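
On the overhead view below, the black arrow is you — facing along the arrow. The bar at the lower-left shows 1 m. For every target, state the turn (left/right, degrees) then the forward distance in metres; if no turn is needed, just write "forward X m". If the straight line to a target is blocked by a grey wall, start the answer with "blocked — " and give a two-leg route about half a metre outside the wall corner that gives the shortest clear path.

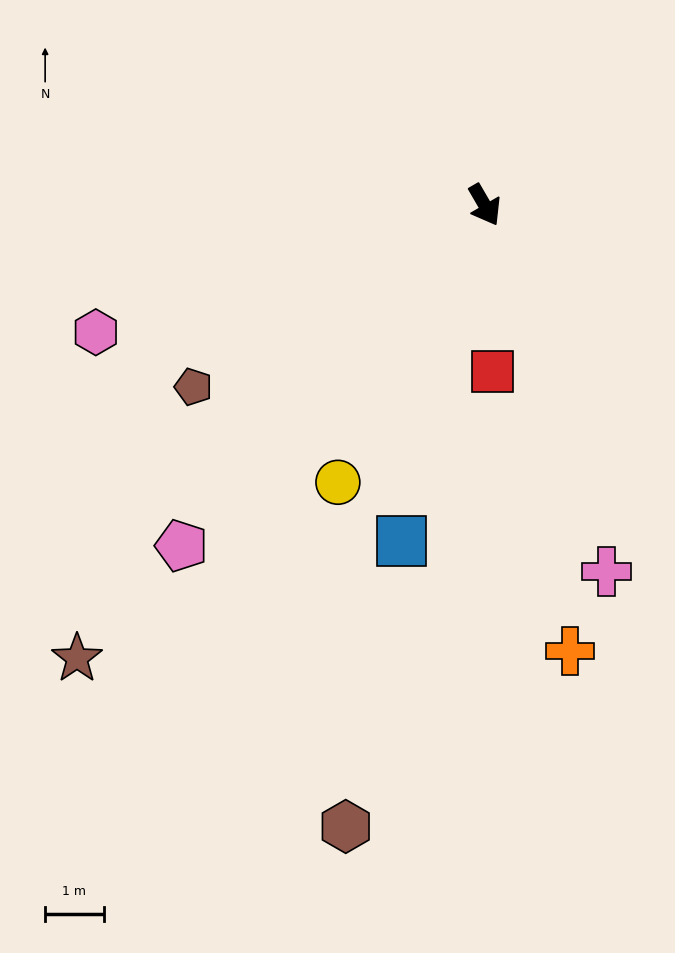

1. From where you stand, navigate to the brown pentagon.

turn right 88°, forward 5.9 m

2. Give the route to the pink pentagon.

turn right 72°, forward 7.8 m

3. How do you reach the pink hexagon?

turn right 102°, forward 7.0 m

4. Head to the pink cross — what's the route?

turn right 12°, forward 6.6 m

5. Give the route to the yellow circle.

turn right 58°, forward 5.4 m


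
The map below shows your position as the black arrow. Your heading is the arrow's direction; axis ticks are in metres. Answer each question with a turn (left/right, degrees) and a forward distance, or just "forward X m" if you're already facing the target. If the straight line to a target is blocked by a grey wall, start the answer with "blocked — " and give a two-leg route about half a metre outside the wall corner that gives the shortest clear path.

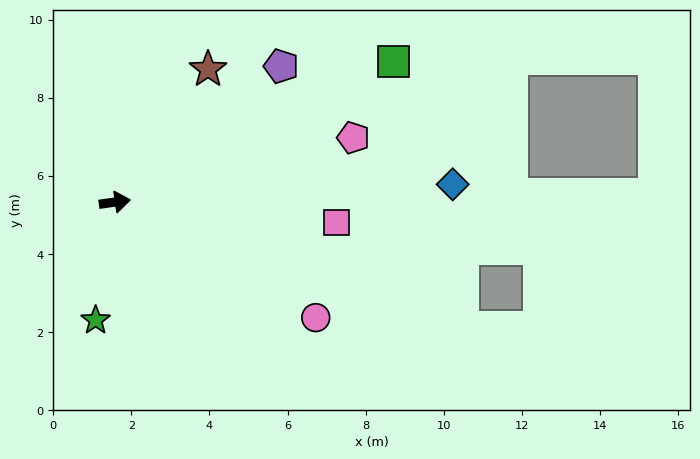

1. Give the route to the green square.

turn left 19°, forward 8.0 m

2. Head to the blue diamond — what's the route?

turn right 5°, forward 8.7 m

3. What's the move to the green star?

turn right 107°, forward 3.1 m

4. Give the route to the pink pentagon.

turn left 7°, forward 6.3 m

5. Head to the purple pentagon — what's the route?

turn left 31°, forward 5.5 m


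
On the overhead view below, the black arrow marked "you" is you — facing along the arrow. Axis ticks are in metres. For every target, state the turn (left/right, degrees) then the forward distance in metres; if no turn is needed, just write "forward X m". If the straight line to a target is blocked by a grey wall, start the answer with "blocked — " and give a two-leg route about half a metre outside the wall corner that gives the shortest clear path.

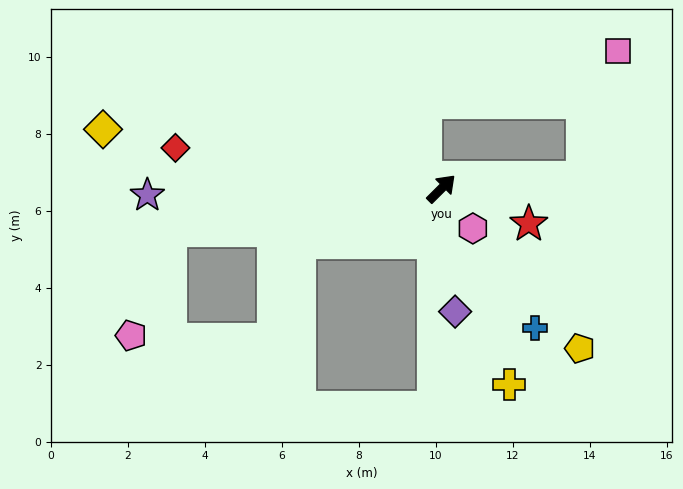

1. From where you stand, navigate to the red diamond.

turn left 126°, forward 7.0 m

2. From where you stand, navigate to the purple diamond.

turn right 128°, forward 3.2 m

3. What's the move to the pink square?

blocked — turn right 40°, forward 3.7 m, then turn left 69°, forward 3.4 m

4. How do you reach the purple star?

turn left 136°, forward 7.6 m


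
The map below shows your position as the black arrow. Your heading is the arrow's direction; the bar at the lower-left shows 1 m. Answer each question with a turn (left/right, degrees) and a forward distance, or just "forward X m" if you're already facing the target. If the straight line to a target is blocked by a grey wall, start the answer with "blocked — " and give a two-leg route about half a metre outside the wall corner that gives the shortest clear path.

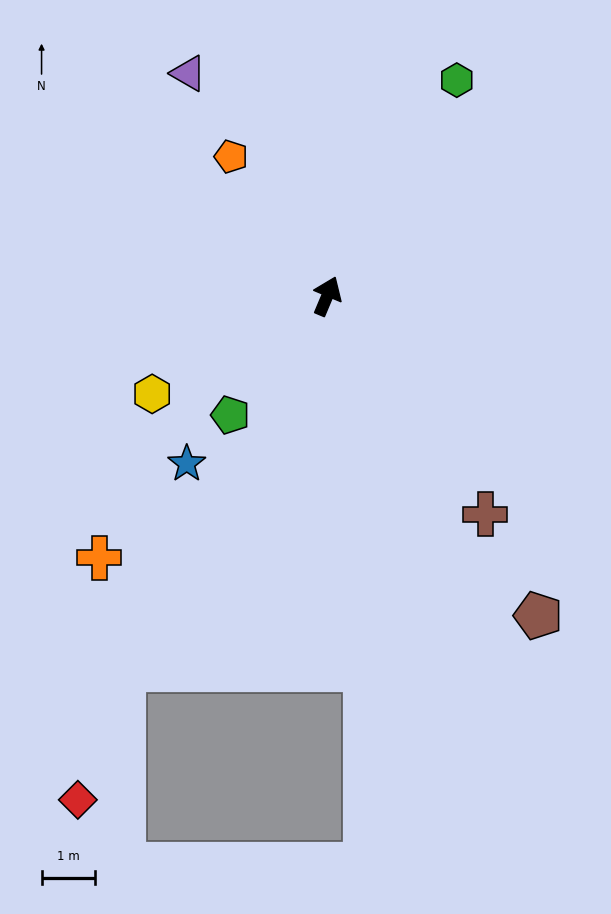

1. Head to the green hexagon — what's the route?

turn right 8°, forward 4.7 m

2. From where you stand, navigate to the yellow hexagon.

turn left 142°, forward 3.7 m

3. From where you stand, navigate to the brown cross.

turn right 121°, forward 5.0 m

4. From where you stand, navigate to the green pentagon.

turn left 164°, forward 2.9 m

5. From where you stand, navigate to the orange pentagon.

turn left 57°, forward 3.2 m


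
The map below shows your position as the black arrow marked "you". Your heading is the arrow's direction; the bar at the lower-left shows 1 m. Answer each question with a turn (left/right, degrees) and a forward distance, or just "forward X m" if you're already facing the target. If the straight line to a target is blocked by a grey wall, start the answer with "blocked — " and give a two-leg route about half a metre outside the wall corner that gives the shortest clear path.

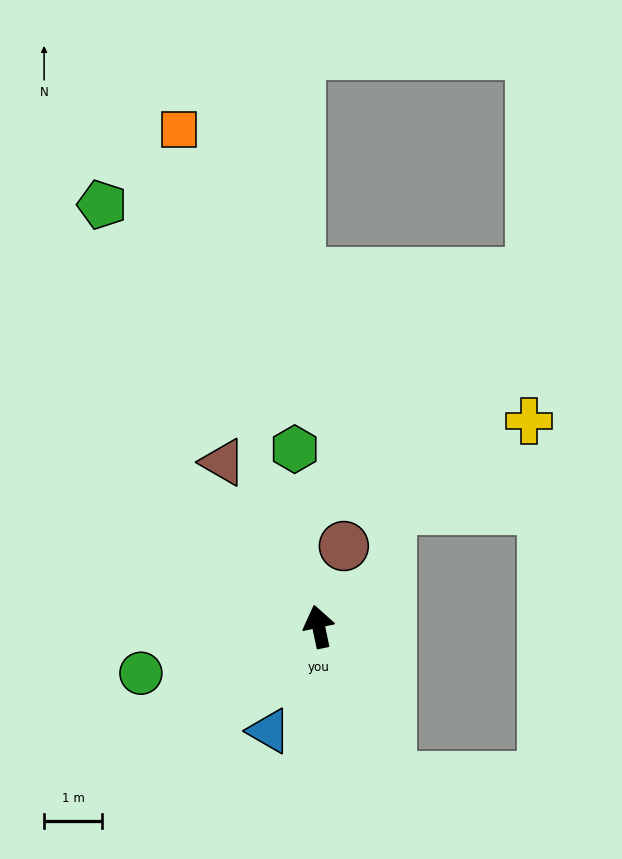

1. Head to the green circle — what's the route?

turn left 93°, forward 3.2 m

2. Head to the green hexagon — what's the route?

turn right 4°, forward 3.1 m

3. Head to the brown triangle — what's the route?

turn left 18°, forward 3.3 m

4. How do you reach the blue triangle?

turn left 143°, forward 2.0 m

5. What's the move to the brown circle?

turn right 29°, forward 1.5 m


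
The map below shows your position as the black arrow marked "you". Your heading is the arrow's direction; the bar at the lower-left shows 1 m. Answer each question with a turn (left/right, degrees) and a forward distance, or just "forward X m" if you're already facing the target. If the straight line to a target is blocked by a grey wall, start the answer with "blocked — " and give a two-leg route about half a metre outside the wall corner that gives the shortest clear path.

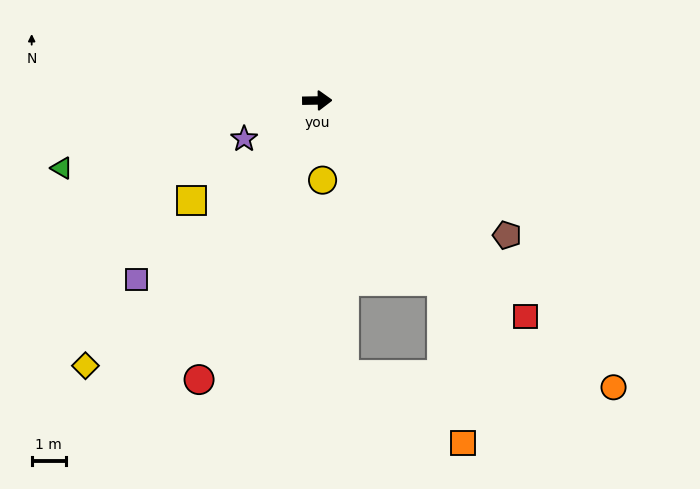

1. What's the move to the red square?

turn right 47°, forward 8.7 m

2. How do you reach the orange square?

blocked — turn right 57°, forward 6.4 m, then turn right 26°, forward 4.7 m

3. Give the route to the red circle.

turn right 114°, forward 8.8 m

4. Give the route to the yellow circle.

turn right 87°, forward 2.3 m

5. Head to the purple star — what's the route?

turn right 153°, forward 2.4 m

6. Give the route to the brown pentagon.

turn right 36°, forward 6.8 m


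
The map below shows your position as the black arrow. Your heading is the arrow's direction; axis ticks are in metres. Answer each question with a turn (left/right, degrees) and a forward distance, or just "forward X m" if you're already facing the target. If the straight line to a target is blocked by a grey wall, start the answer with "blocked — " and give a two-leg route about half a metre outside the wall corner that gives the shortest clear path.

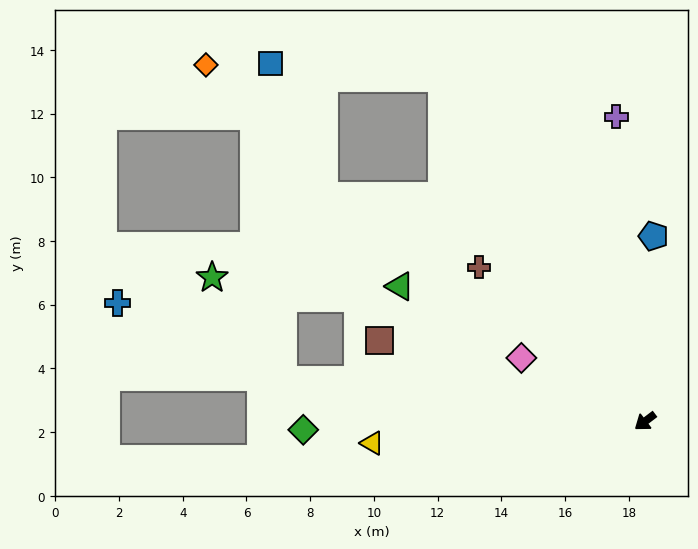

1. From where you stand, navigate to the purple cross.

turn right 122°, forward 9.6 m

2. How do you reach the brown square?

turn right 54°, forward 8.7 m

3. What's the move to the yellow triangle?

turn right 33°, forward 8.6 m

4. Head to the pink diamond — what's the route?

turn right 64°, forward 4.4 m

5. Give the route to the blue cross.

blocked — turn right 44°, forward 11.4 m, then turn right 18°, forward 5.7 m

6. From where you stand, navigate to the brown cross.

turn right 80°, forward 7.1 m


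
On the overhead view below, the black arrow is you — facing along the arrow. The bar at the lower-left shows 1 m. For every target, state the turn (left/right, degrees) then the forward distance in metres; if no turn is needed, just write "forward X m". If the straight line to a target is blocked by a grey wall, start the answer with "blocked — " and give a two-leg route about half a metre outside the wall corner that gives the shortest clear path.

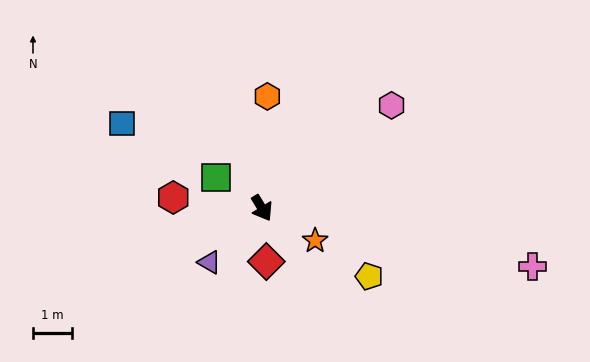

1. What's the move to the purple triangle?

turn right 75°, forward 1.9 m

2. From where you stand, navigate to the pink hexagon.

turn left 97°, forward 4.2 m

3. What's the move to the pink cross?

turn left 47°, forward 7.0 m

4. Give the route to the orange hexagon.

turn left 146°, forward 2.8 m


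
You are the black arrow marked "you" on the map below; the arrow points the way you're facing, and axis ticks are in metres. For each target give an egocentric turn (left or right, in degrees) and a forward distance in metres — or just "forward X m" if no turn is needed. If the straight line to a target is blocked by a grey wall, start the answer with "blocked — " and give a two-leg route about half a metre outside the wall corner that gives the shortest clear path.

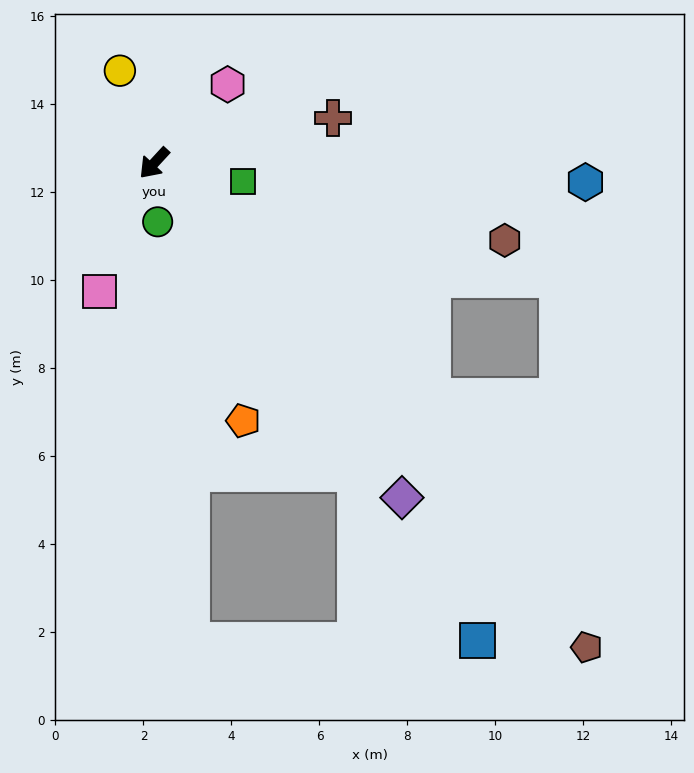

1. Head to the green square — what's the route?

turn left 121°, forward 2.1 m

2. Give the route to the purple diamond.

turn left 79°, forward 9.5 m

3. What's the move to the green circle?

turn left 46°, forward 1.3 m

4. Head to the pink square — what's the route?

turn left 20°, forward 3.2 m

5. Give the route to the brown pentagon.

turn left 84°, forward 14.8 m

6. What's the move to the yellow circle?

turn right 117°, forward 2.2 m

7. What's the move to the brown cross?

turn left 147°, forward 4.2 m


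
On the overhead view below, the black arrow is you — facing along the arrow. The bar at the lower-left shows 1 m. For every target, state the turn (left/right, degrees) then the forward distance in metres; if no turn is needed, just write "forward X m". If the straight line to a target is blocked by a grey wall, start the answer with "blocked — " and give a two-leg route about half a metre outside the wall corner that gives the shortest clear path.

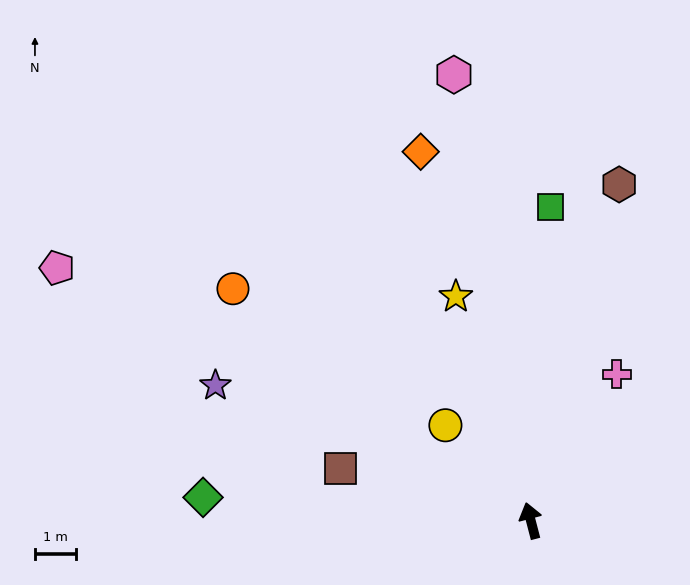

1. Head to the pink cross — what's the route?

turn right 45°, forward 4.1 m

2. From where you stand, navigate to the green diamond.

turn left 71°, forward 8.0 m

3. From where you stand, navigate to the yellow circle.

turn left 27°, forward 3.1 m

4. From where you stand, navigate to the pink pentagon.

turn left 47°, forward 13.1 m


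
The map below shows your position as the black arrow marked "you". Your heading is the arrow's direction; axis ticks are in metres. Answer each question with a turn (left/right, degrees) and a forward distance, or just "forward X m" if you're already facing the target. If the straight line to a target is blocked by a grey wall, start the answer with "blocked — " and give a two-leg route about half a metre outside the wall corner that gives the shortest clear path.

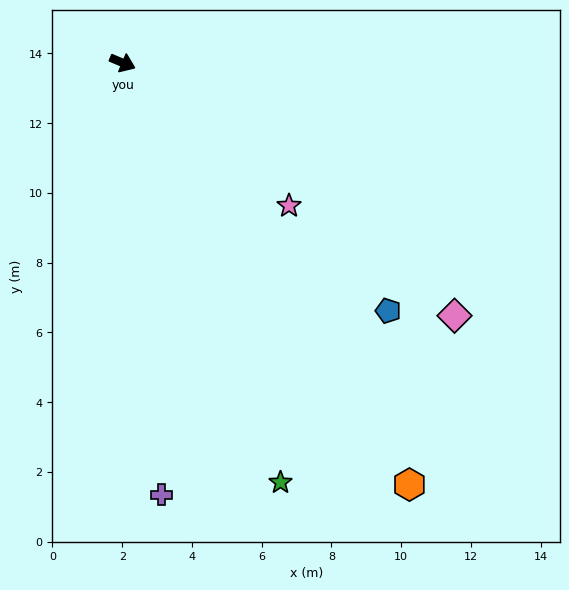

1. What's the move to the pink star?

turn right 18°, forward 6.3 m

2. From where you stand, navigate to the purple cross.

turn right 62°, forward 12.4 m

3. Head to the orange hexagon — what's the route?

turn right 33°, forward 14.6 m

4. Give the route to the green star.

turn right 47°, forward 12.9 m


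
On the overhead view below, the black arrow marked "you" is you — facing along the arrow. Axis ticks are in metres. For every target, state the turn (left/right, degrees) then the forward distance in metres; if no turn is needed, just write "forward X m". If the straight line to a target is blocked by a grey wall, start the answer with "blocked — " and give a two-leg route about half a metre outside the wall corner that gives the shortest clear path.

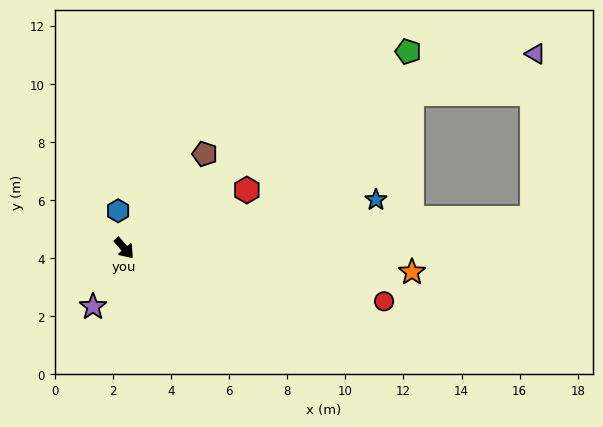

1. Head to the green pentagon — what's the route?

turn left 84°, forward 11.9 m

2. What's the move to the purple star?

turn right 69°, forward 2.3 m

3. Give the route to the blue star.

turn left 60°, forward 8.8 m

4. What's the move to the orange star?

turn left 45°, forward 9.9 m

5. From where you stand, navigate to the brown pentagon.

turn left 99°, forward 4.3 m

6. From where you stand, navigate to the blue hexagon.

turn left 149°, forward 1.3 m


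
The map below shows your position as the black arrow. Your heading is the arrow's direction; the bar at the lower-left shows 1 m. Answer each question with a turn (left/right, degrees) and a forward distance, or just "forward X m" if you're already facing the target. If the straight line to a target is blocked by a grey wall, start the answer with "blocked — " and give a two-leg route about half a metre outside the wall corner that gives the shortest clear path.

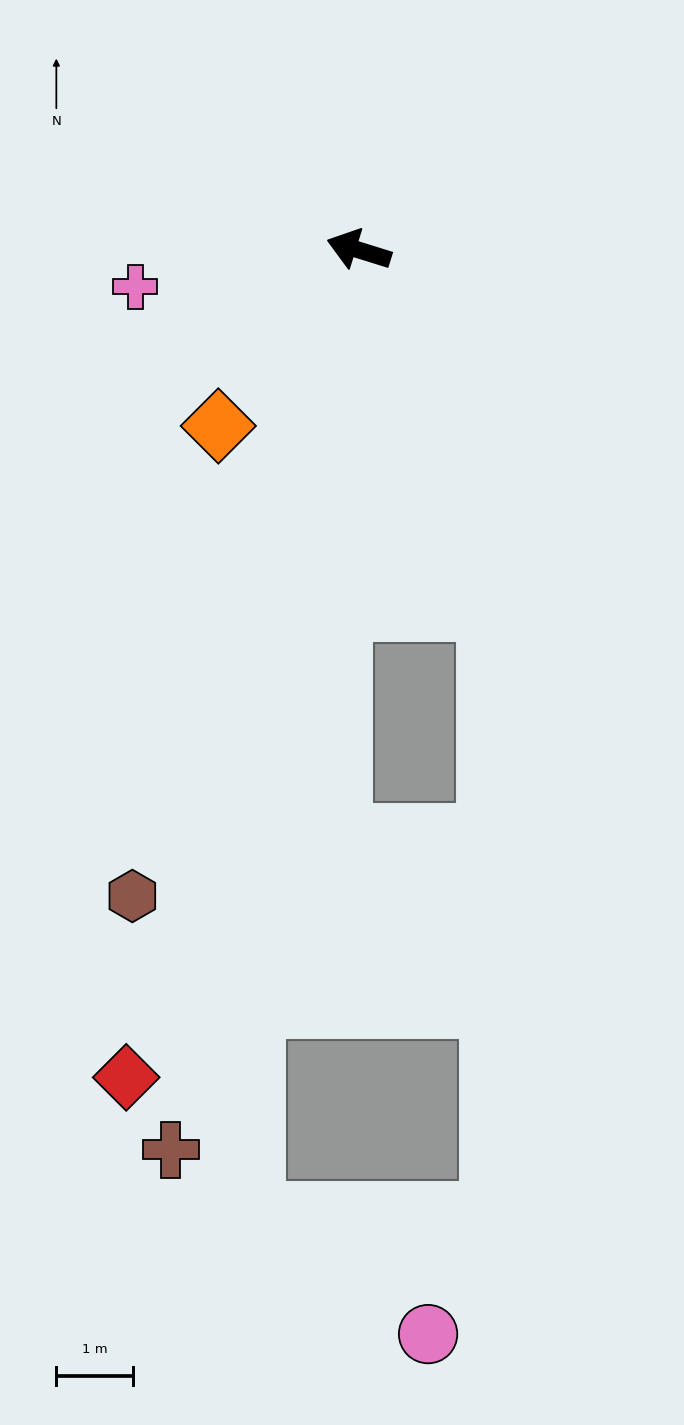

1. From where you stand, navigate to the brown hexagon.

turn left 88°, forward 9.0 m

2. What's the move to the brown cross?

turn left 96°, forward 12.1 m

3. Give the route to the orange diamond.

turn left 69°, forward 3.0 m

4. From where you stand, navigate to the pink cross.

turn left 27°, forward 3.0 m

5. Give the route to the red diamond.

turn left 92°, forward 11.3 m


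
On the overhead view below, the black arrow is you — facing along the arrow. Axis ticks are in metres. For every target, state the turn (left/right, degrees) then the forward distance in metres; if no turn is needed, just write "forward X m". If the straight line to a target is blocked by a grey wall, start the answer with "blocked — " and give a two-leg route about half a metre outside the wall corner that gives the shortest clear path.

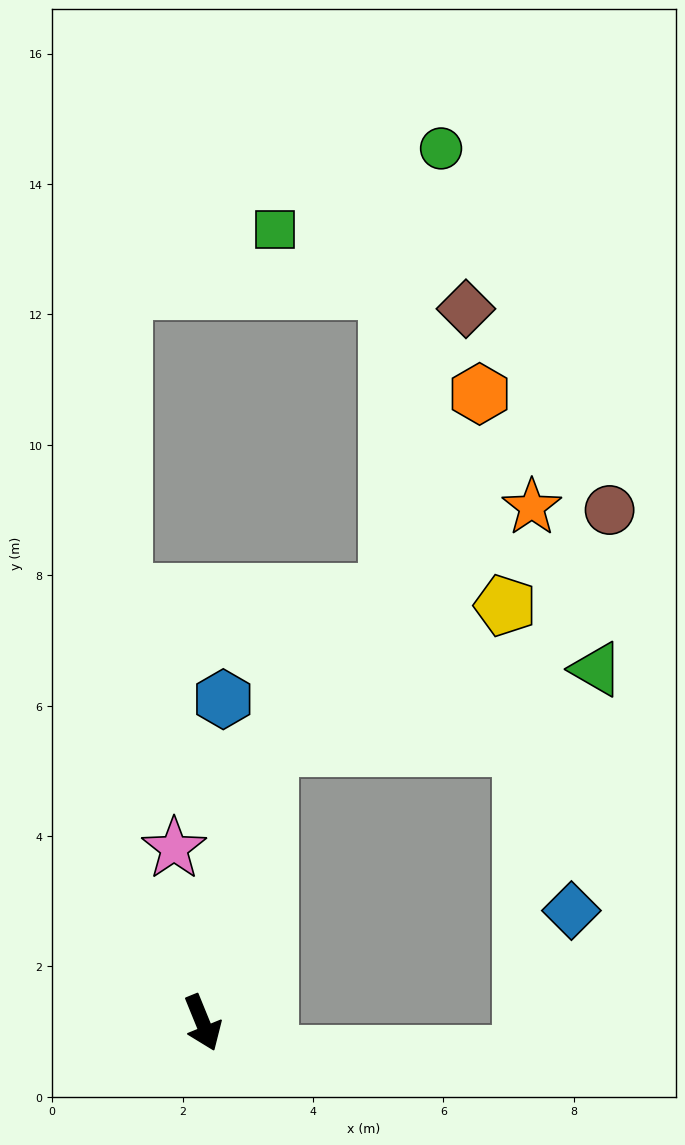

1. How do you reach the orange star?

blocked — turn left 144°, forward 4.3 m, then turn right 34°, forward 5.5 m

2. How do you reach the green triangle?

blocked — turn left 144°, forward 4.3 m, then turn right 63°, forward 5.1 m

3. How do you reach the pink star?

turn left 167°, forward 2.7 m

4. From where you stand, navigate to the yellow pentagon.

blocked — turn left 144°, forward 4.3 m, then turn right 45°, forward 4.2 m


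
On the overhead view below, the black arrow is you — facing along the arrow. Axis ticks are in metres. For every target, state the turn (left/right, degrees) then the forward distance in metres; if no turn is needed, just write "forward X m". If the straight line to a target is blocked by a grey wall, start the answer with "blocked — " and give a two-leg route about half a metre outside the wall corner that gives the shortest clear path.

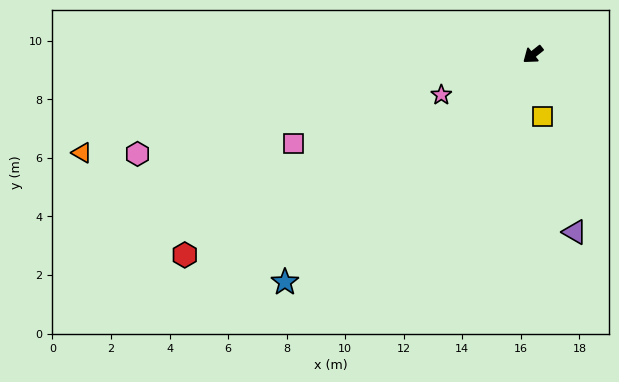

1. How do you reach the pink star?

turn right 15°, forward 3.4 m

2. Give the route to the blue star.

turn left 4°, forward 11.5 m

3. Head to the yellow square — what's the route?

turn left 60°, forward 2.2 m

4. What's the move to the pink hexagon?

turn right 24°, forward 13.9 m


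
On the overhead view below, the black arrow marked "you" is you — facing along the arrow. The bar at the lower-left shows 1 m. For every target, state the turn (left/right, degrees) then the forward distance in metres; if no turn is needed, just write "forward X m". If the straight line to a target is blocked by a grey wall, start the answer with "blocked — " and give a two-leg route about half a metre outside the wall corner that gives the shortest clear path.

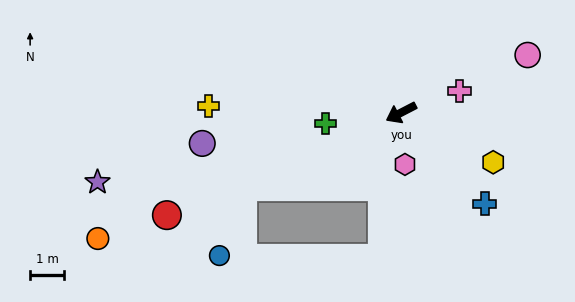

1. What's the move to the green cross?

turn right 19°, forward 2.2 m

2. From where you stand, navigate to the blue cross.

turn left 105°, forward 3.6 m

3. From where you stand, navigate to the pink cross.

turn left 173°, forward 1.8 m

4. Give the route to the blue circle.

blocked — turn right 2°, forward 5.1 m, then turn left 46°, forward 2.1 m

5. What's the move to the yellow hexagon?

turn left 124°, forward 3.1 m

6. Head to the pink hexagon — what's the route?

turn left 67°, forward 1.5 m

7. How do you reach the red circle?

turn right 4°, forward 7.5 m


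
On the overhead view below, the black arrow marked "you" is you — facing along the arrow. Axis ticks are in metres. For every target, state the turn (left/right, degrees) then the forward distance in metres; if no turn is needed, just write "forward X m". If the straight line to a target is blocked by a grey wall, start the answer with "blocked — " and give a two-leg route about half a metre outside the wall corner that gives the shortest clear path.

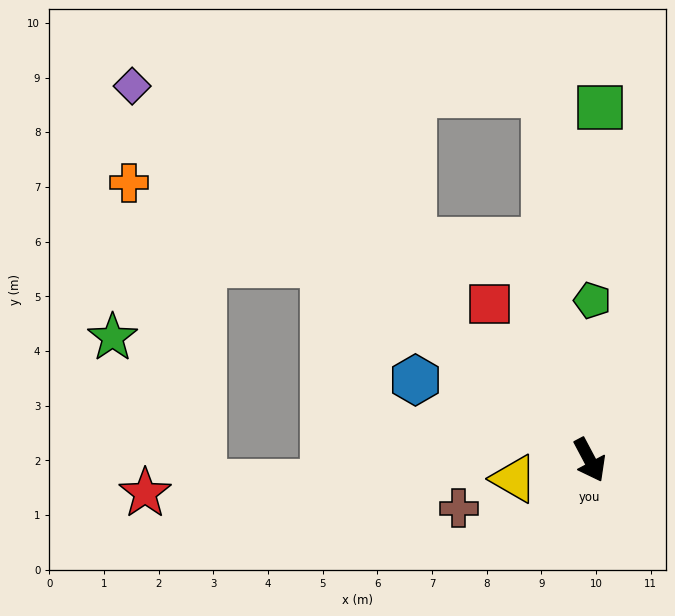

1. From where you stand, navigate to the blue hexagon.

turn right 143°, forward 3.5 m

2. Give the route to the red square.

turn right 175°, forward 3.4 m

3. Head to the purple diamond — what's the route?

turn right 157°, forward 10.8 m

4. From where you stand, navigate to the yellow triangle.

turn right 104°, forward 1.4 m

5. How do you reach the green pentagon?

turn left 151°, forward 2.9 m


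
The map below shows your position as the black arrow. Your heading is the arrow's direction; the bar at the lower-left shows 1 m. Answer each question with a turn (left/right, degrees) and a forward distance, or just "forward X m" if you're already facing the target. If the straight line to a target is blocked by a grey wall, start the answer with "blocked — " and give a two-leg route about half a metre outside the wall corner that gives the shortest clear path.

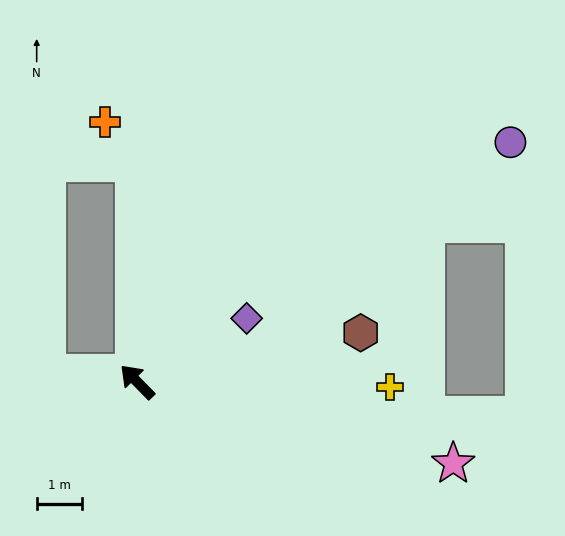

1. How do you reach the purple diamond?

turn right 104°, forward 2.8 m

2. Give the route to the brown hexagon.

turn right 122°, forward 5.0 m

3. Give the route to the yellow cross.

turn right 136°, forward 5.6 m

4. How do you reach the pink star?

turn right 149°, forward 7.2 m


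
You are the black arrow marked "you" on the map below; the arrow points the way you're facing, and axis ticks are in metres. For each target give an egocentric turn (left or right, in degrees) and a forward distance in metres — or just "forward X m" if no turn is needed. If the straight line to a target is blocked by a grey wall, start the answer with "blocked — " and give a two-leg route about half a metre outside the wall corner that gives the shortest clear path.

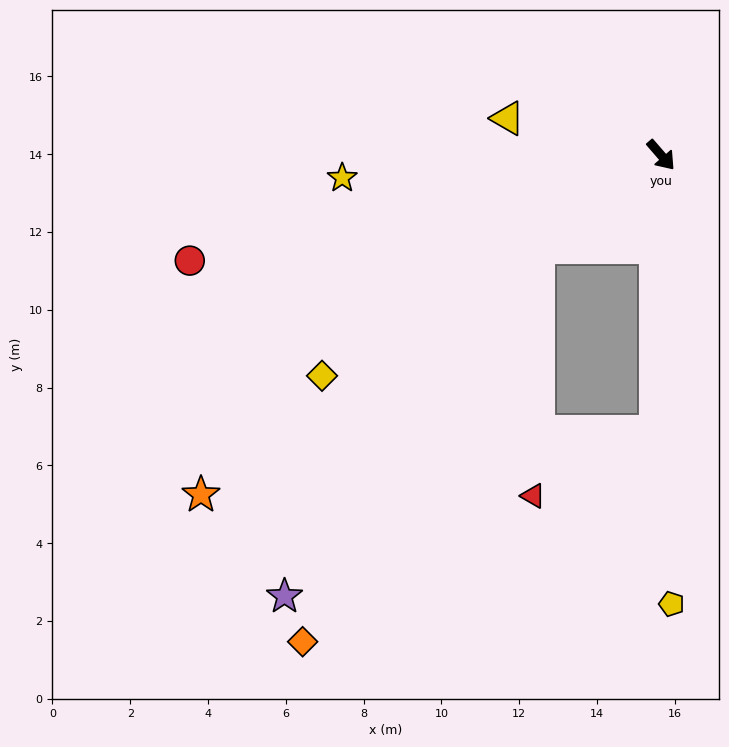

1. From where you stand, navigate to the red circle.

turn right 118°, forward 12.4 m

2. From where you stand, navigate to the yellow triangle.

turn right 144°, forward 4.1 m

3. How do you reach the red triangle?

blocked — turn right 94°, forward 3.9 m, then turn left 52°, forward 6.4 m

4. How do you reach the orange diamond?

blocked — turn right 94°, forward 3.9 m, then turn left 22°, forward 11.8 m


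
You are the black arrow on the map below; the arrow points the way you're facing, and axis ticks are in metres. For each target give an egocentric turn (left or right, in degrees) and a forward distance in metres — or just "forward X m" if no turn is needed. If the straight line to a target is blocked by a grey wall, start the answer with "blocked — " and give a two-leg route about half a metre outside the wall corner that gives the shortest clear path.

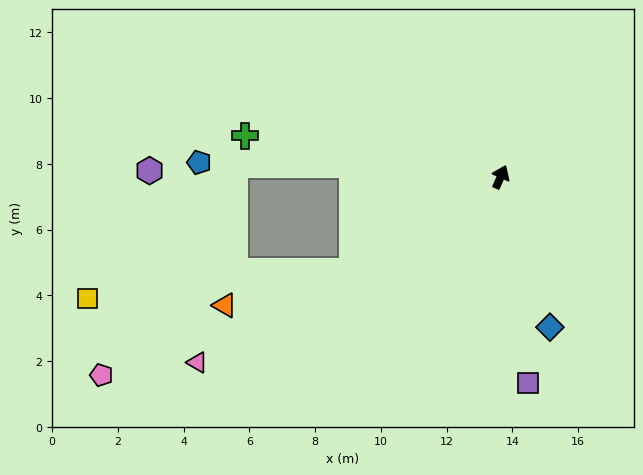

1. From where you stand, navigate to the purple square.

turn right 149°, forward 6.3 m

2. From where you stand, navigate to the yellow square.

blocked — turn left 146°, forward 5.3 m, then turn right 26°, forward 8.1 m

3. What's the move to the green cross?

turn left 105°, forward 7.9 m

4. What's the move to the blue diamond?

turn right 138°, forward 4.8 m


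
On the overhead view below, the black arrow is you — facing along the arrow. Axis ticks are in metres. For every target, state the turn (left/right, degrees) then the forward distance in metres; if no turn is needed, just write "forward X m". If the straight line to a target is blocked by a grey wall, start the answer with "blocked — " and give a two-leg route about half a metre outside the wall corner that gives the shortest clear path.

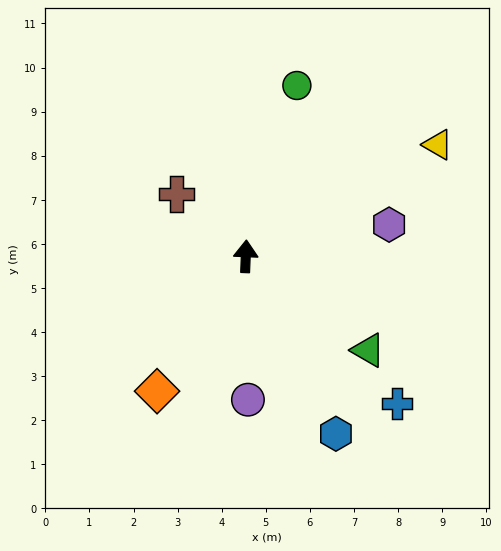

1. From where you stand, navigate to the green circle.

turn right 14°, forward 4.0 m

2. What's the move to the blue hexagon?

turn right 151°, forward 4.5 m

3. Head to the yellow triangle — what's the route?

turn right 58°, forward 5.0 m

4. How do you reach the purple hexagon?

turn right 75°, forward 3.3 m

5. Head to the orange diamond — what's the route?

turn left 149°, forward 3.7 m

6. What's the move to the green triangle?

turn right 125°, forward 3.5 m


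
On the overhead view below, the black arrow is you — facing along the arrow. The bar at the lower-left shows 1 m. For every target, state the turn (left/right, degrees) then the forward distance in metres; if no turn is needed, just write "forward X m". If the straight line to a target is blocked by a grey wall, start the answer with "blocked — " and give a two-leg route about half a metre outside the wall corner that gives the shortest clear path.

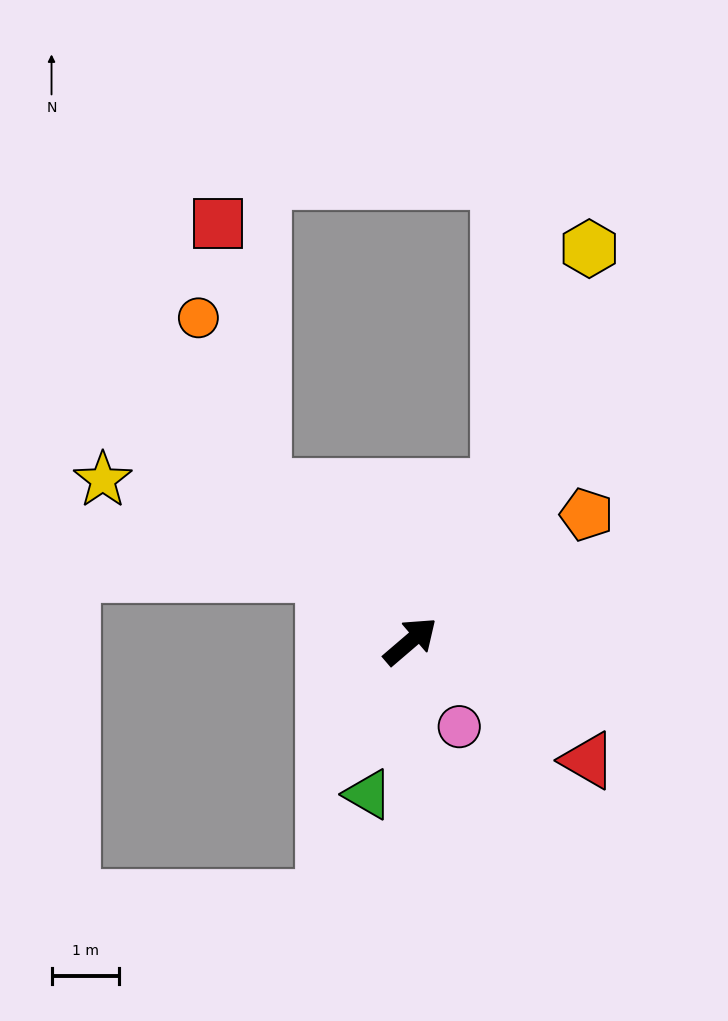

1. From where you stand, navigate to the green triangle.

turn right 146°, forward 2.4 m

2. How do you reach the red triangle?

turn right 74°, forward 3.2 m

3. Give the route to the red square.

blocked — turn left 93°, forward 3.2 m, then turn right 34°, forward 4.0 m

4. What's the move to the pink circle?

turn right 101°, forward 1.5 m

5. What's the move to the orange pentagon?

turn right 5°, forward 3.2 m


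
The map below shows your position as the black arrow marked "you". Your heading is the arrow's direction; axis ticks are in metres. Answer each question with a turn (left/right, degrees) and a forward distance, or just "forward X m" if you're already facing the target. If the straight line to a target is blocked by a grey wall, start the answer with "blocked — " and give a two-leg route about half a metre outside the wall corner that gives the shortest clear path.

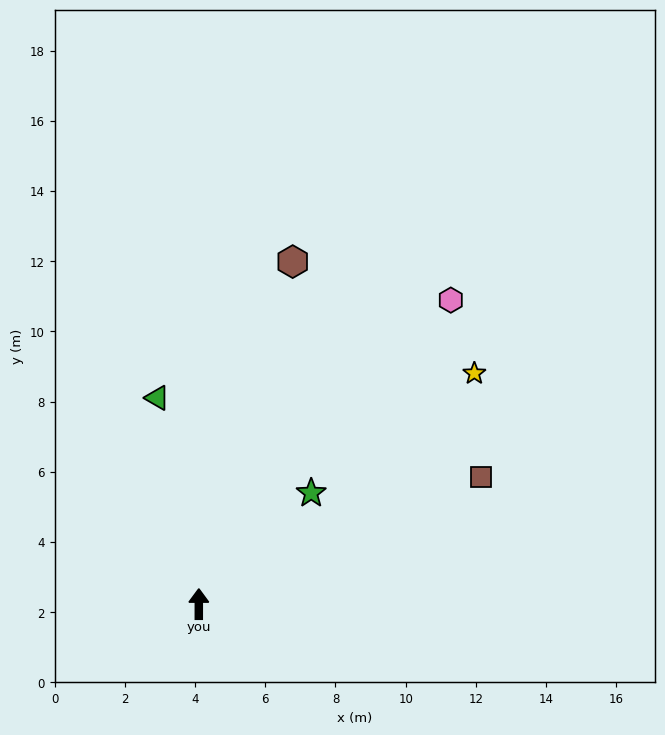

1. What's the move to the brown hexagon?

turn right 15°, forward 10.1 m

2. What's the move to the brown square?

turn right 66°, forward 8.8 m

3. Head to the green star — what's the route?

turn right 45°, forward 4.5 m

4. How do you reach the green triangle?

turn left 11°, forward 6.0 m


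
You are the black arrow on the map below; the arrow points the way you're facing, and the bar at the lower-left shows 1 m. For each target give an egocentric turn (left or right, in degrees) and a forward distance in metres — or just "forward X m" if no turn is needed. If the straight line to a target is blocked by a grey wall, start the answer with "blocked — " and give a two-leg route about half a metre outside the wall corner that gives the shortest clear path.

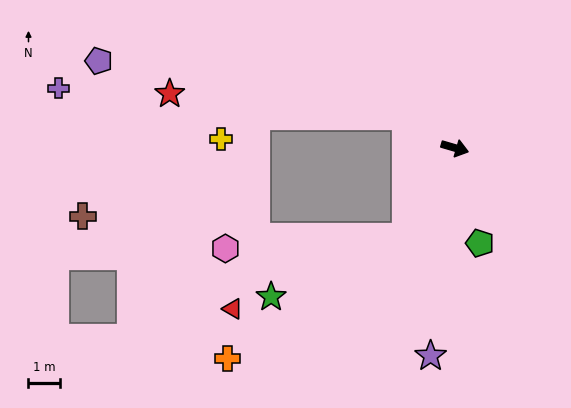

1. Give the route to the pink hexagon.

blocked — turn right 103°, forward 3.2 m, then turn right 57°, forward 5.7 m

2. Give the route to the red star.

blocked — turn left 164°, forward 1.8 m, then turn left 27°, forward 7.4 m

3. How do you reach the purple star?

turn right 80°, forward 6.6 m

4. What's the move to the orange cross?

blocked — turn right 103°, forward 3.2 m, then turn right 26°, forward 6.8 m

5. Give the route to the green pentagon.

turn right 59°, forward 3.1 m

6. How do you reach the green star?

blocked — turn right 103°, forward 3.2 m, then turn right 36°, forward 4.6 m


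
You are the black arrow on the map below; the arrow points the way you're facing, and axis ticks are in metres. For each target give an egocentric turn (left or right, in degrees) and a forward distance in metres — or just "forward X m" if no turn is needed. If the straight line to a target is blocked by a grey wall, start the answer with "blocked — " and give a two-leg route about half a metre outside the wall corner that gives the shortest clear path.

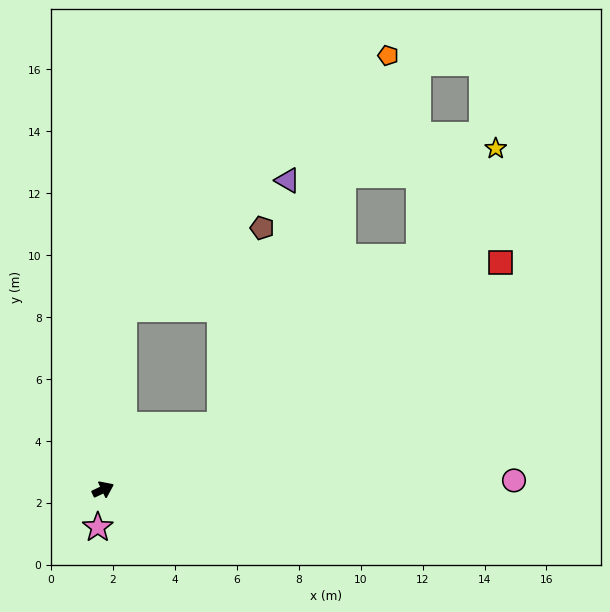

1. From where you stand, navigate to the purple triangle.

blocked — turn left 58°, forward 5.9 m, then turn right 45°, forward 6.7 m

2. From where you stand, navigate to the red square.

turn left 4°, forward 14.8 m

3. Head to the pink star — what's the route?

turn right 123°, forward 1.2 m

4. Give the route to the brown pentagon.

blocked — turn left 4°, forward 4.3 m, then turn left 48°, forward 6.5 m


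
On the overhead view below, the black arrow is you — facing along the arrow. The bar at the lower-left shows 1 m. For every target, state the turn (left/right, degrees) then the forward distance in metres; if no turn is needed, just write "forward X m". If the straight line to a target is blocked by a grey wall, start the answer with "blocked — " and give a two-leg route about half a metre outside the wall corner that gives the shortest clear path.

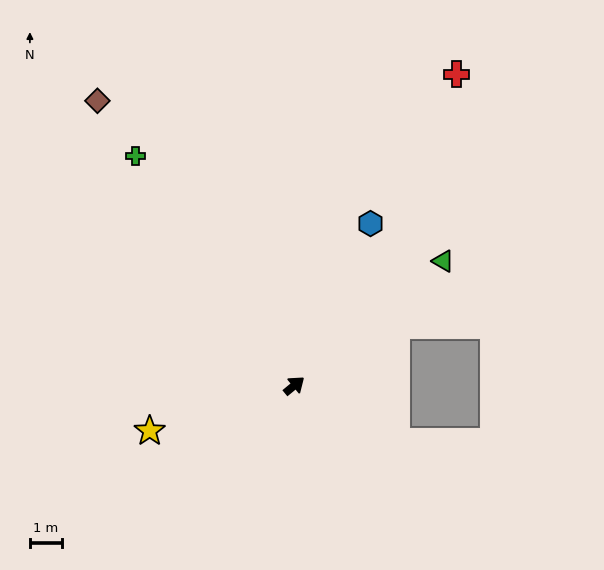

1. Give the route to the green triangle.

forward 6.0 m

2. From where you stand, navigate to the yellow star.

turn left 158°, forward 4.7 m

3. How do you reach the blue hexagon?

turn left 25°, forward 5.5 m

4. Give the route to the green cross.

turn left 85°, forward 8.6 m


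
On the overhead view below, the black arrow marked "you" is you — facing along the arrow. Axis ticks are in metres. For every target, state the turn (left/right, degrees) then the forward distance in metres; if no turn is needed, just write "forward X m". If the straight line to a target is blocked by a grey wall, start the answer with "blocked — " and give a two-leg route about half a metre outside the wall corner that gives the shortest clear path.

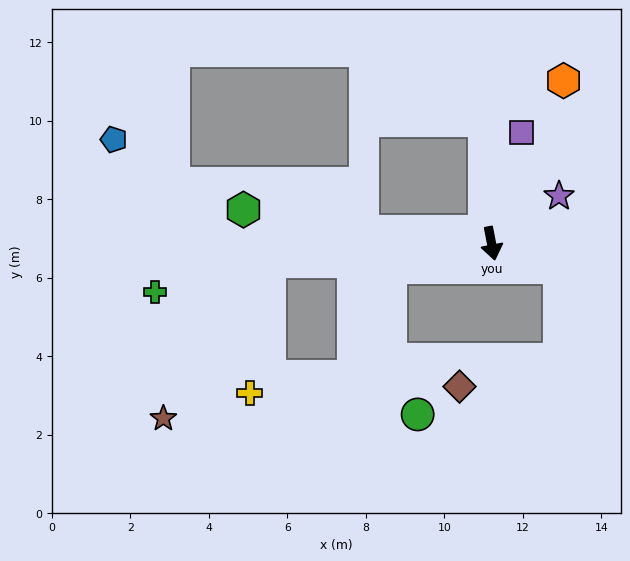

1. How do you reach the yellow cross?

blocked — turn right 96°, forward 5.7 m, then turn left 77°, forward 3.4 m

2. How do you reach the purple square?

turn left 154°, forward 2.9 m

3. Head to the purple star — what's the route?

turn left 114°, forward 2.1 m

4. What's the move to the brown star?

blocked — turn right 96°, forward 5.7 m, then turn left 51°, forward 4.8 m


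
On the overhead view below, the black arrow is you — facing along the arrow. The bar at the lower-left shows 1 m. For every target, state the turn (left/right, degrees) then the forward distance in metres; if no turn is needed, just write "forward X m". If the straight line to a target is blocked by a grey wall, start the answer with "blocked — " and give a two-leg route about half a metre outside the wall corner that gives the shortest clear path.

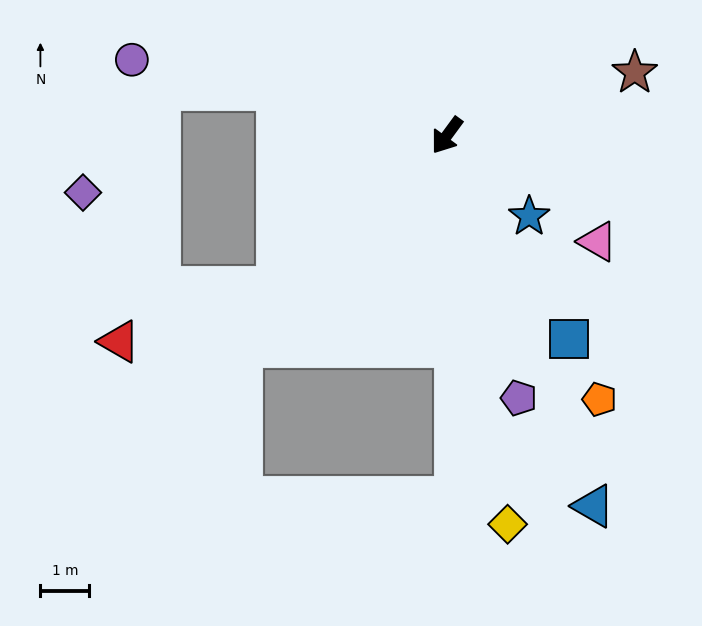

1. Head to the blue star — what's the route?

turn left 82°, forward 2.4 m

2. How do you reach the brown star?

turn left 145°, forward 4.0 m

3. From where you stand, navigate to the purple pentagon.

turn left 52°, forward 5.6 m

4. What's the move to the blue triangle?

turn left 58°, forward 8.1 m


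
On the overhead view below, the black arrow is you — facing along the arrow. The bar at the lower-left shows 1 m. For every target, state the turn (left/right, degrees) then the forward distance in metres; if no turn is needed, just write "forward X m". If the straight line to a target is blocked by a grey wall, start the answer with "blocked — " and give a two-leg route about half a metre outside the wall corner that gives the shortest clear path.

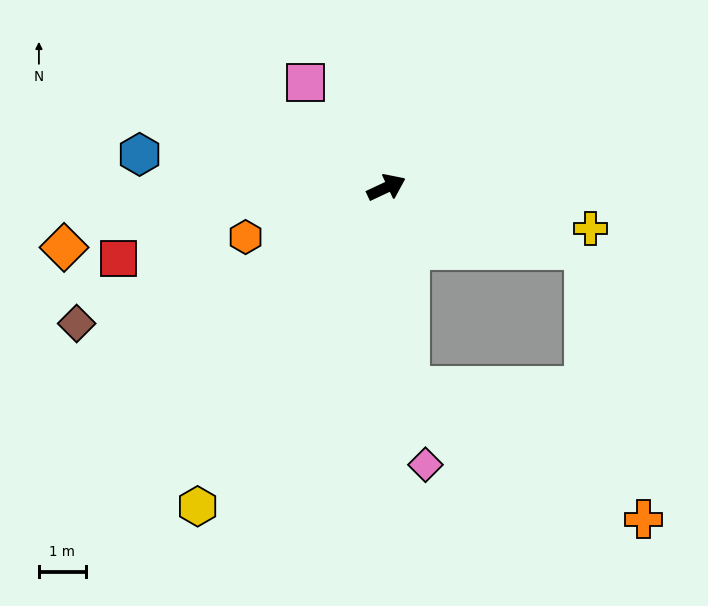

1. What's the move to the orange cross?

blocked — turn right 108°, forward 4.3 m, then turn left 53°, forward 5.8 m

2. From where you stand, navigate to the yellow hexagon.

turn right 146°, forward 7.9 m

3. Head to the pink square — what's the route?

turn left 103°, forward 2.8 m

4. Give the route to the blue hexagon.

turn left 147°, forward 5.3 m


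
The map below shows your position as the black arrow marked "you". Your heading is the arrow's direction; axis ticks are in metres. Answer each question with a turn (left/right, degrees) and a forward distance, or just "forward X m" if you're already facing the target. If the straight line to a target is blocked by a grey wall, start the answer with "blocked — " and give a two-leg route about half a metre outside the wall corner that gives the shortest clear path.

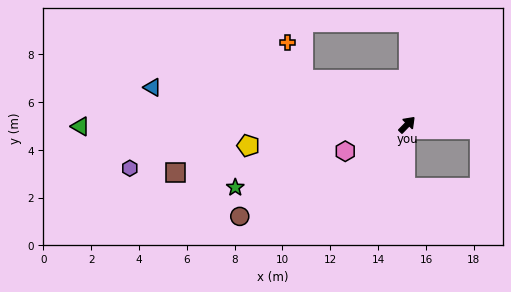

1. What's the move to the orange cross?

blocked — turn left 111°, forward 4.7 m, then turn right 45°, forward 1.7 m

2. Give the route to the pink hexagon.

turn left 157°, forward 2.8 m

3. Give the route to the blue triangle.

turn left 126°, forward 10.8 m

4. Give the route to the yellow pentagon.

turn left 142°, forward 6.7 m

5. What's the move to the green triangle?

turn left 135°, forward 13.7 m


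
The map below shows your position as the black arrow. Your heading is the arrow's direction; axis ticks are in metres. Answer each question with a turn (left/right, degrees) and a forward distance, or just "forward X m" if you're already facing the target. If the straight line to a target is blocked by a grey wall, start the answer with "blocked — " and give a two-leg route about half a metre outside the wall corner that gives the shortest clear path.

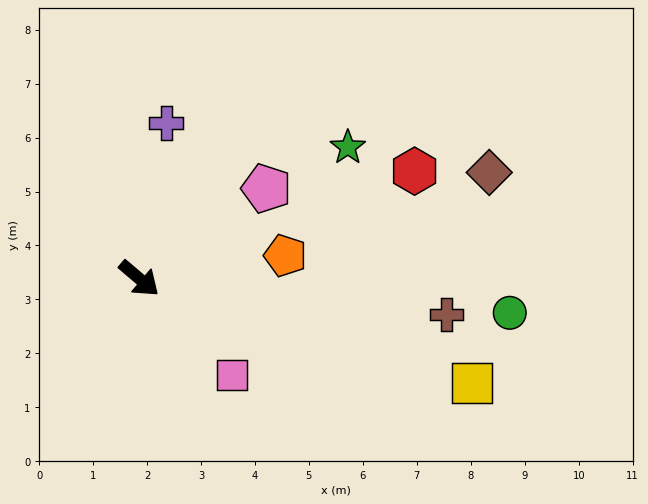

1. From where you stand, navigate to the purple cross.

turn left 120°, forward 2.9 m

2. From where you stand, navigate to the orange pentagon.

turn left 49°, forward 2.7 m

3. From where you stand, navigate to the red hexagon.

turn left 62°, forward 5.5 m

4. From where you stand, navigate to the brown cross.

turn left 34°, forward 5.7 m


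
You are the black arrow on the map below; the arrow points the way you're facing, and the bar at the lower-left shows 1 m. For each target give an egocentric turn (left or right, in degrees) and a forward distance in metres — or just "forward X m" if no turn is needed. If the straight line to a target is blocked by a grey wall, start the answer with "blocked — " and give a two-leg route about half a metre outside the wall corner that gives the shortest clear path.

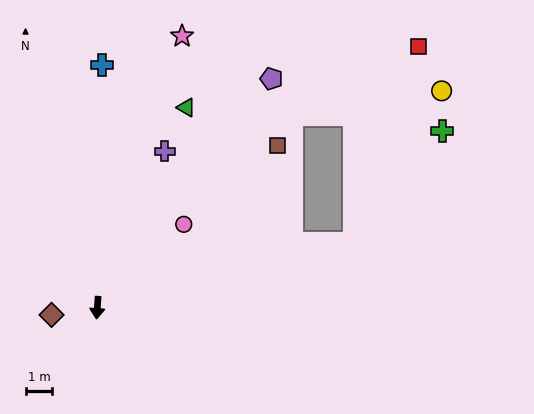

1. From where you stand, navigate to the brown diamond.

turn right 77°, forward 1.7 m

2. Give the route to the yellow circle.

blocked — turn left 108°, forward 9.8 m, then turn left 46°, forward 6.5 m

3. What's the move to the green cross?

blocked — turn left 108°, forward 9.8 m, then turn left 38°, forward 5.3 m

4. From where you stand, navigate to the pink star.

turn left 167°, forward 10.6 m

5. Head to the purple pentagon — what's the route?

turn left 147°, forward 10.7 m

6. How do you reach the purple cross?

turn left 161°, forward 6.3 m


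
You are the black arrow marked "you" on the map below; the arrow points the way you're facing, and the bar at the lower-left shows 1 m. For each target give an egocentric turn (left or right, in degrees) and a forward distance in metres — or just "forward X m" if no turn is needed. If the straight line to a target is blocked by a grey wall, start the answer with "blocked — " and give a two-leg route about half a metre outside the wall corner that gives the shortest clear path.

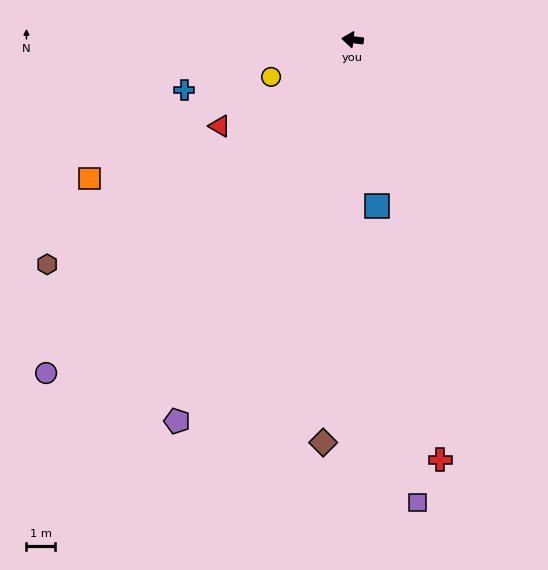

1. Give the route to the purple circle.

turn left 54°, forward 15.7 m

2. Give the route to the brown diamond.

turn left 92°, forward 14.0 m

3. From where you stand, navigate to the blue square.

turn left 105°, forward 5.8 m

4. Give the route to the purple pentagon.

turn left 72°, forward 14.6 m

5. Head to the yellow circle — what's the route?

turn left 31°, forward 3.1 m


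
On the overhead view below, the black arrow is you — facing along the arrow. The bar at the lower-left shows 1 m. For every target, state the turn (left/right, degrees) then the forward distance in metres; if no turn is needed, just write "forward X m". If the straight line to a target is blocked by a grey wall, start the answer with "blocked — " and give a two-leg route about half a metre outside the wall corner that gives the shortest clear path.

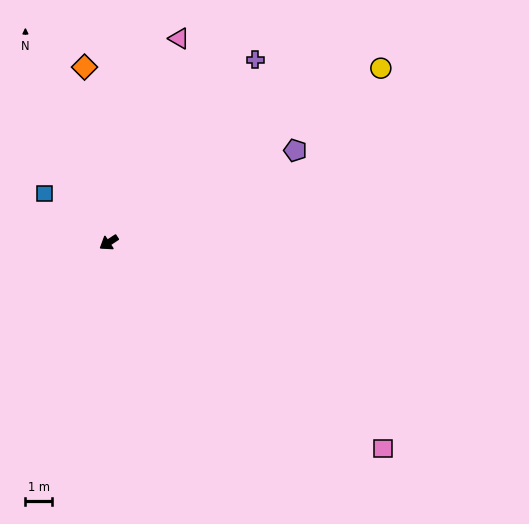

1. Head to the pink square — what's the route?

turn left 110°, forward 12.7 m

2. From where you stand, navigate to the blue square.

turn right 71°, forward 3.0 m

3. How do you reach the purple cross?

turn right 162°, forward 8.7 m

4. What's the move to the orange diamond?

turn right 116°, forward 6.6 m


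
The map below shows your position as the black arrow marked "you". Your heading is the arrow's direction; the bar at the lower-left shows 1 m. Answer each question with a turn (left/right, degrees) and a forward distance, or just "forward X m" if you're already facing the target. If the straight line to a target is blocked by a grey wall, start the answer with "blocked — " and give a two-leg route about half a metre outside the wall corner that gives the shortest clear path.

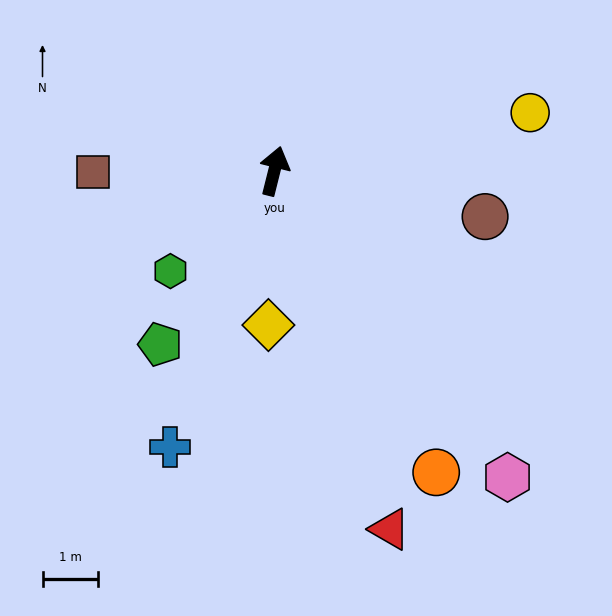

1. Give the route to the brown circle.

turn right 88°, forward 3.9 m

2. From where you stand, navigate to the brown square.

turn left 104°, forward 3.3 m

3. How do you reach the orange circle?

turn right 138°, forward 6.2 m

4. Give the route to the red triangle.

turn right 148°, forward 6.8 m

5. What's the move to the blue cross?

turn left 173°, forward 5.4 m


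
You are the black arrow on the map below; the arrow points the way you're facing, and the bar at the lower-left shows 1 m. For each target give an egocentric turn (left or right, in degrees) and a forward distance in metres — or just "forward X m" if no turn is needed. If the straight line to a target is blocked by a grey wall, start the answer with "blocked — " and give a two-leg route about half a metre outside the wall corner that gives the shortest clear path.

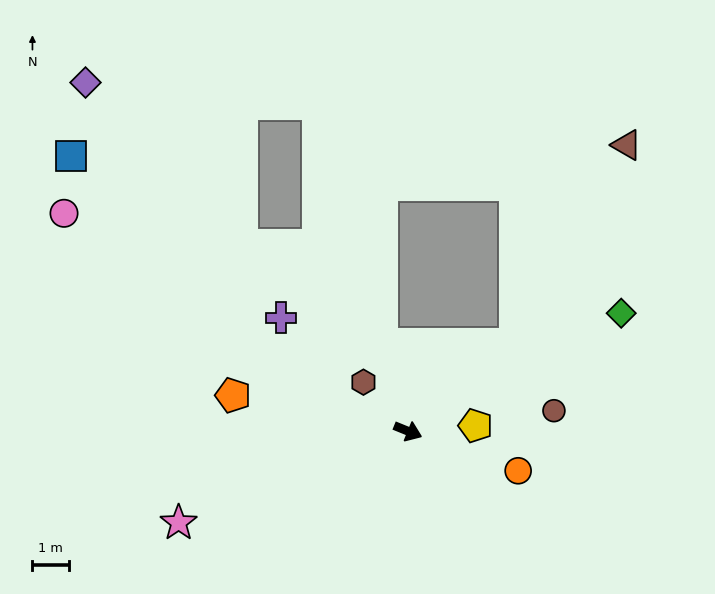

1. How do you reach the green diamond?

turn left 51°, forward 6.6 m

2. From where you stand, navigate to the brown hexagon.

turn left 154°, forward 1.8 m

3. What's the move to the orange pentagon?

turn right 169°, forward 4.8 m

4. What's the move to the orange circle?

turn left 2°, forward 3.2 m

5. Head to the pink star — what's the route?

turn right 136°, forward 6.7 m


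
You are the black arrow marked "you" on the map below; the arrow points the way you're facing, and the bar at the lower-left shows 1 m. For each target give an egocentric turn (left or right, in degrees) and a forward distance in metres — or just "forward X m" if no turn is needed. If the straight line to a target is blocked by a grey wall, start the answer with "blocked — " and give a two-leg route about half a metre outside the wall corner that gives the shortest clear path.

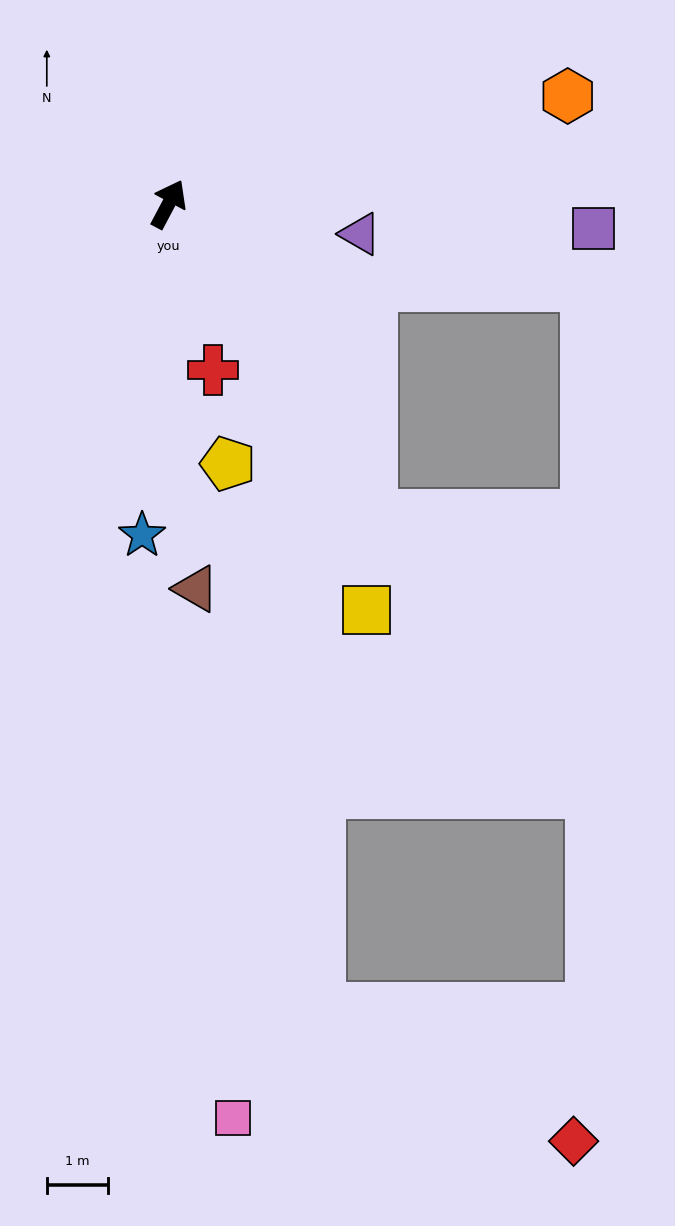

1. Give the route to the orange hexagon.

turn right 47°, forward 6.8 m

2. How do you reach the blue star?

turn right 157°, forward 5.4 m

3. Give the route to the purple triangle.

turn right 71°, forward 3.2 m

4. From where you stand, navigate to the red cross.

turn right 137°, forward 2.8 m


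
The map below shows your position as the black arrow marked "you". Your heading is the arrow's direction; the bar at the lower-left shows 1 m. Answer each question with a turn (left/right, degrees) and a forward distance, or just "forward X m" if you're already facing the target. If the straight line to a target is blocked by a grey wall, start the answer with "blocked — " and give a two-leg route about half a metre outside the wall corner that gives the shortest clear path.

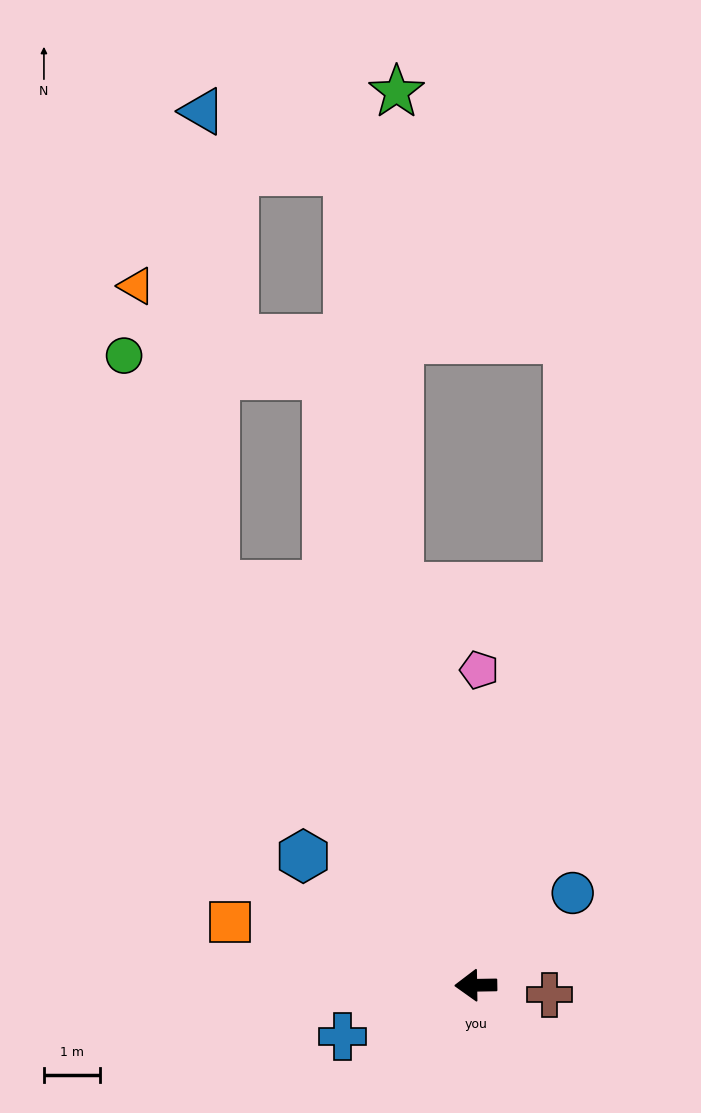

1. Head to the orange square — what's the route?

turn right 15°, forward 4.5 m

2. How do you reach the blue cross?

turn left 20°, forward 2.5 m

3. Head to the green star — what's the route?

blocked — turn right 80°, forward 7.2 m, then turn right 11°, forward 8.8 m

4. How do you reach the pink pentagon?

turn right 92°, forward 5.6 m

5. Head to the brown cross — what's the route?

turn left 172°, forward 1.3 m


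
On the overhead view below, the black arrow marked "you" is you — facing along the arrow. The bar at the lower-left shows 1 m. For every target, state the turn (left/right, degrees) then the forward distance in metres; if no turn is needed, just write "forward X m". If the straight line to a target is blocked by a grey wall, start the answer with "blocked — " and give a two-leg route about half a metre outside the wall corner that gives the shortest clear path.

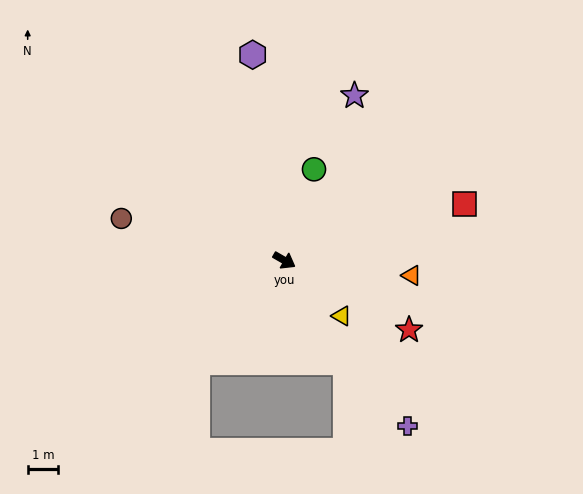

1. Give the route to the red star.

forward 4.6 m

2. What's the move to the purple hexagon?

turn left 129°, forward 6.8 m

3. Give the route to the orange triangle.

turn left 23°, forward 4.2 m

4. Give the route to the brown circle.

turn right 164°, forward 5.5 m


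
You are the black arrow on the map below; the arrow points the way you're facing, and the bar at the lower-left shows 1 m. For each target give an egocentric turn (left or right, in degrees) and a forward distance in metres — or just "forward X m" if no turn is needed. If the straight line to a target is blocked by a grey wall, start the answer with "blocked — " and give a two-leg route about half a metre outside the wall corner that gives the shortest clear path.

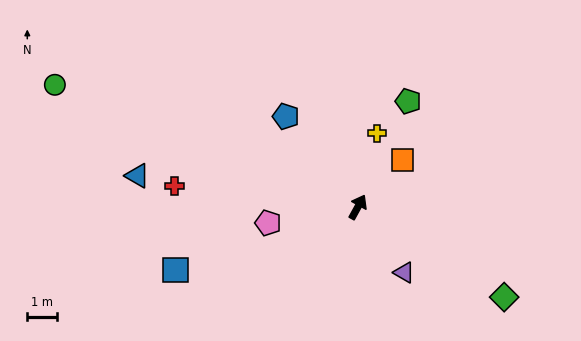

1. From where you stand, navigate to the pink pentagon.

turn left 129°, forward 3.0 m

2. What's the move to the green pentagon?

turn left 3°, forward 3.9 m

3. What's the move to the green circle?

turn left 97°, forward 10.9 m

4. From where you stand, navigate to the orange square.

turn right 15°, forward 2.2 m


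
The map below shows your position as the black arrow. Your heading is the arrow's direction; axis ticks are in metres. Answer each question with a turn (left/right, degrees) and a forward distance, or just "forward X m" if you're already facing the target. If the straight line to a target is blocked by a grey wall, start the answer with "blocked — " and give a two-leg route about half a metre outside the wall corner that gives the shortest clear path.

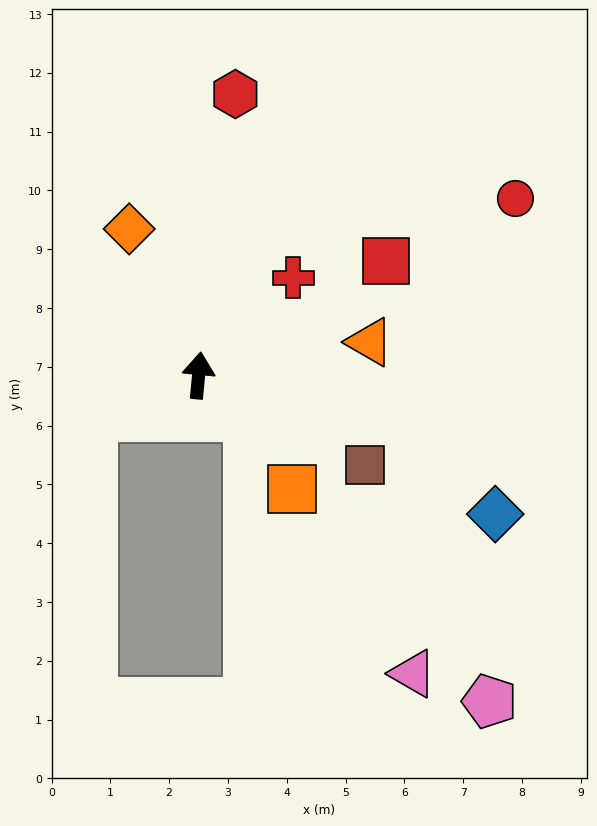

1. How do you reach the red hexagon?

turn right 2°, forward 4.8 m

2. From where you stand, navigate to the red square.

turn right 53°, forward 3.7 m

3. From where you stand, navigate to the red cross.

turn right 39°, forward 2.3 m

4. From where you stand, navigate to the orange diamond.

turn left 31°, forward 2.8 m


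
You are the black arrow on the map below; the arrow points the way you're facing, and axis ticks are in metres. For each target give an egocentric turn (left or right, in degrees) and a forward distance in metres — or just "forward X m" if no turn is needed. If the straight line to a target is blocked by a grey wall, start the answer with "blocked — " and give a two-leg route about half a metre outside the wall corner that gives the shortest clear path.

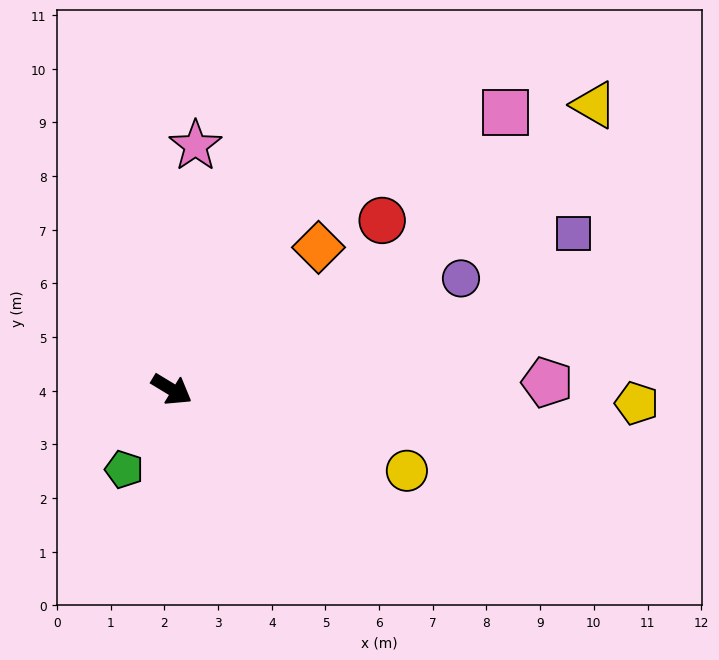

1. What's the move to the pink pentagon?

turn left 32°, forward 7.0 m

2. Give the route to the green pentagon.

turn right 90°, forward 1.7 m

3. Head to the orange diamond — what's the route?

turn left 75°, forward 3.8 m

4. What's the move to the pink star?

turn left 116°, forward 4.6 m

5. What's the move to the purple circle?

turn left 52°, forward 5.8 m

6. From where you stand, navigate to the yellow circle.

turn left 12°, forward 4.6 m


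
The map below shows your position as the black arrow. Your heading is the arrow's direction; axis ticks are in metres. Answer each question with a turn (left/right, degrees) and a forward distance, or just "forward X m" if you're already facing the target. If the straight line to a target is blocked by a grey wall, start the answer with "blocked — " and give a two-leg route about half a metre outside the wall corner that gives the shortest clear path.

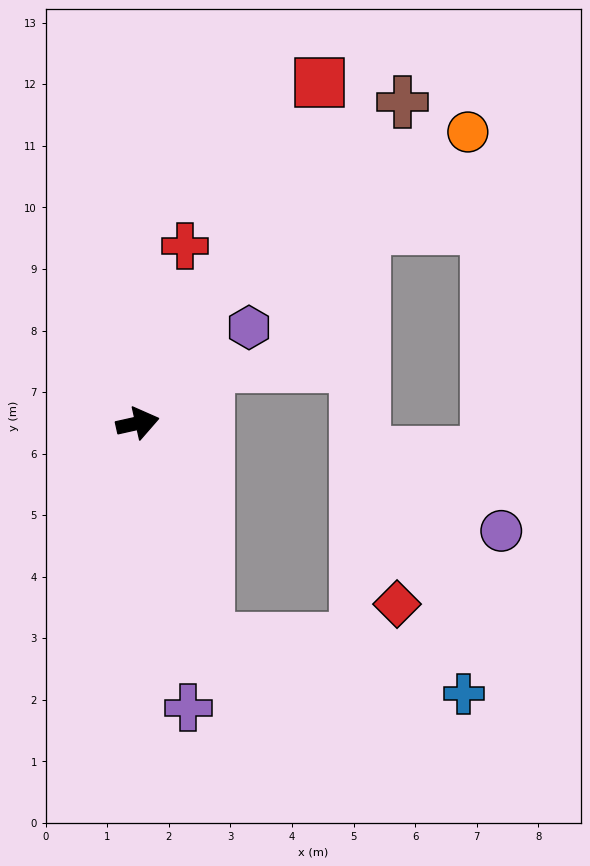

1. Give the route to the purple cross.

turn right 92°, forward 4.7 m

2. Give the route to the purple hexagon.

turn left 28°, forward 2.4 m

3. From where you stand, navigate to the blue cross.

blocked — turn right 84°, forward 3.7 m, then turn left 59°, forward 4.2 m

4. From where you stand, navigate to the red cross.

turn left 62°, forward 3.0 m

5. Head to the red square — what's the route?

turn left 49°, forward 6.3 m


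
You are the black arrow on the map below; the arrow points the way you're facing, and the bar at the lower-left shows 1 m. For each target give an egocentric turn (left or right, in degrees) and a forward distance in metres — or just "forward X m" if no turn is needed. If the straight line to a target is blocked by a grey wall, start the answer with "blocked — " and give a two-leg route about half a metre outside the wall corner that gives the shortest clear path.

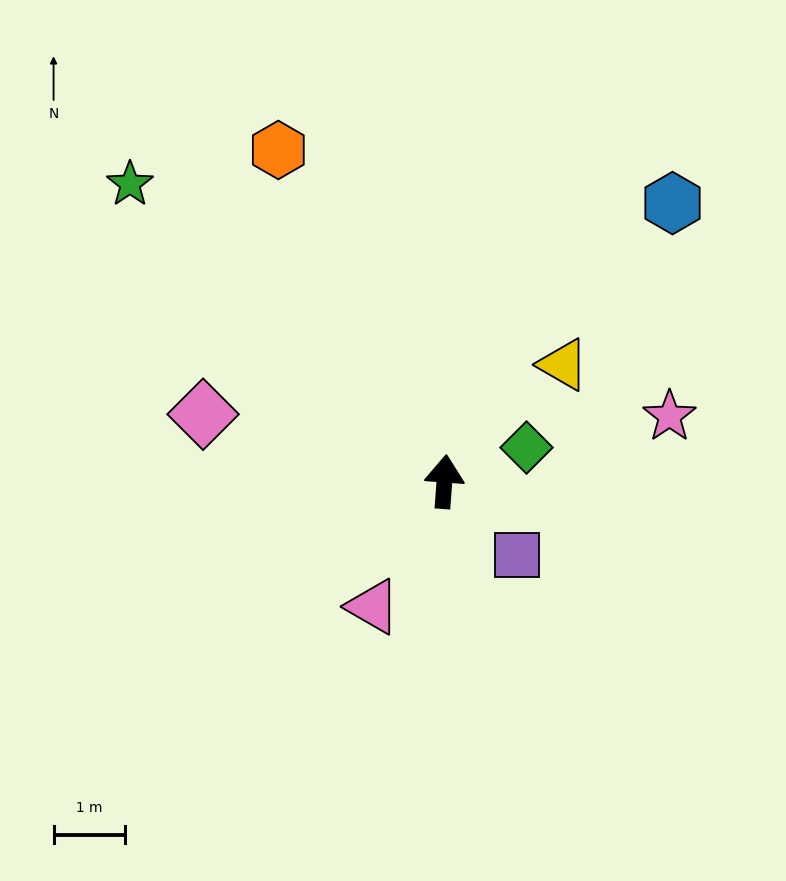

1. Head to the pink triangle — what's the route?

turn left 154°, forward 2.0 m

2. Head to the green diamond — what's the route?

turn right 63°, forward 1.3 m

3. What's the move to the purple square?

turn right 131°, forward 1.5 m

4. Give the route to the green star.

turn left 51°, forward 6.1 m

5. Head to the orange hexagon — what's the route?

turn left 31°, forward 5.2 m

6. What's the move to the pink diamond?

turn left 79°, forward 3.5 m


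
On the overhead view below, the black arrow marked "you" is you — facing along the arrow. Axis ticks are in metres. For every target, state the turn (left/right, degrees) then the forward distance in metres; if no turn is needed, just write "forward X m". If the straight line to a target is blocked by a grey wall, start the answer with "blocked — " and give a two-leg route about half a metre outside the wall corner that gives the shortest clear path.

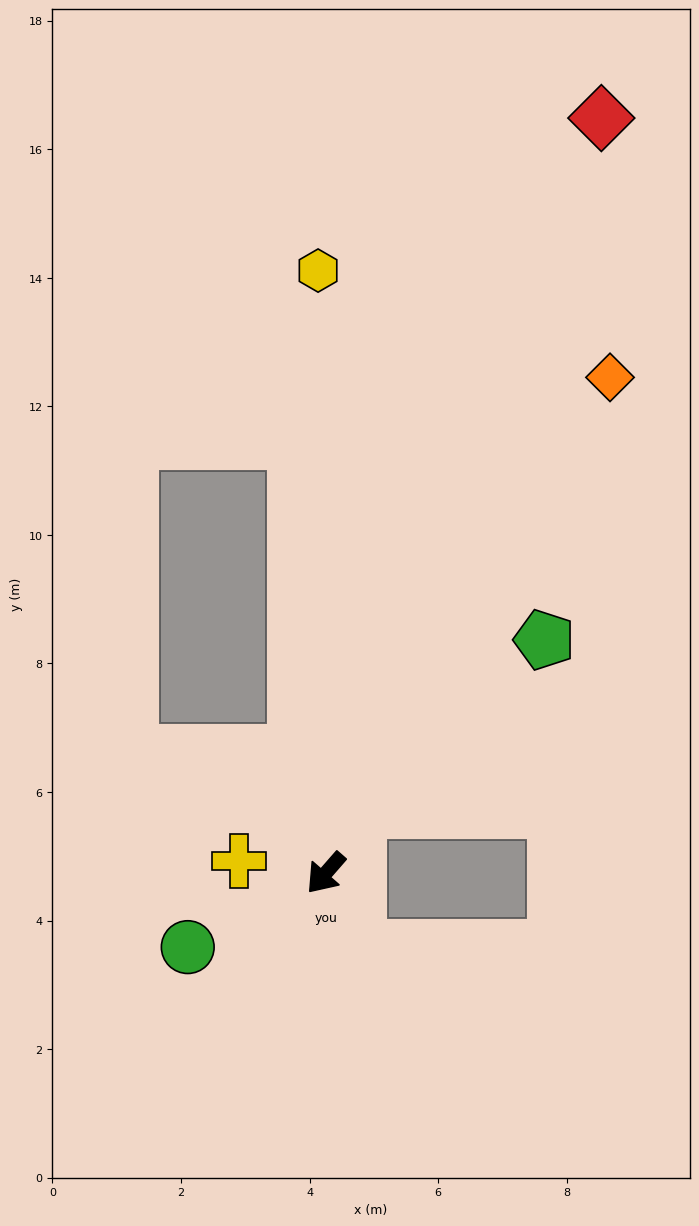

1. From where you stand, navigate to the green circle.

turn right 21°, forward 2.4 m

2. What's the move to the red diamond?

turn right 159°, forward 12.5 m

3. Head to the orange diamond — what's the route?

turn right 169°, forward 8.9 m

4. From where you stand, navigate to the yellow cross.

turn right 57°, forward 1.4 m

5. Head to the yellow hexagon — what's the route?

turn right 138°, forward 9.4 m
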